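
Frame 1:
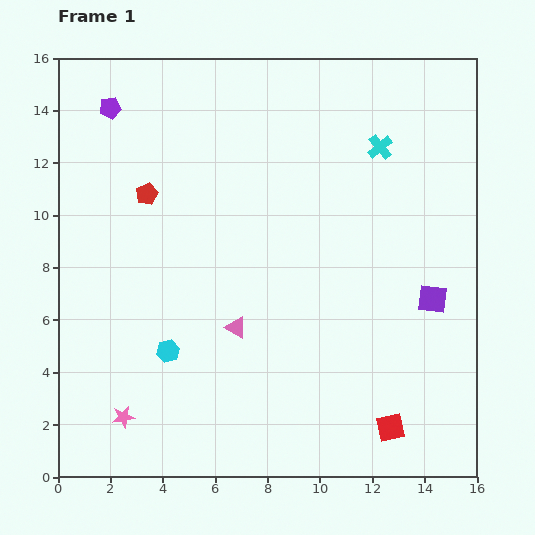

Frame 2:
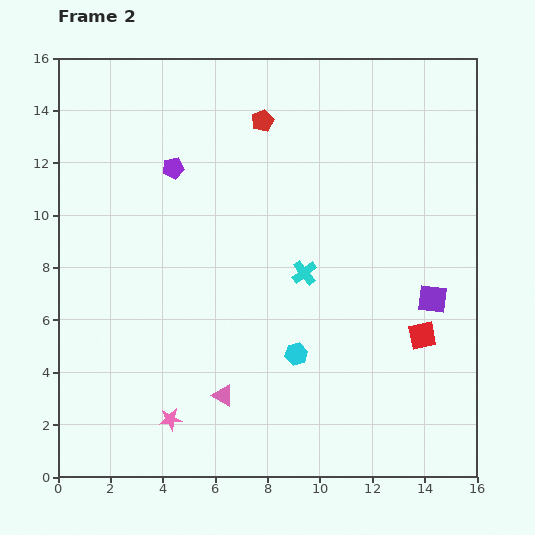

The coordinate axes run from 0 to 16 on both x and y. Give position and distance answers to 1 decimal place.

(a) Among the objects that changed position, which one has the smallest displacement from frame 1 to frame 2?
the pink star

(moved 1.8)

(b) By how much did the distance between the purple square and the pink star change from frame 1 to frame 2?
-1.6

Distance in frame 1: 12.6. Distance in frame 2: 11.0.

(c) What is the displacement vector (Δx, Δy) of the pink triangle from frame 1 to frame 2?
(-0.5, -2.6)

The pink triangle was at (6.8, 5.7) in frame 1 and (6.3, 3.1) in frame 2.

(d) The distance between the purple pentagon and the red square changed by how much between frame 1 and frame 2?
-4.7

Distance in frame 1: 16.2. Distance in frame 2: 11.5.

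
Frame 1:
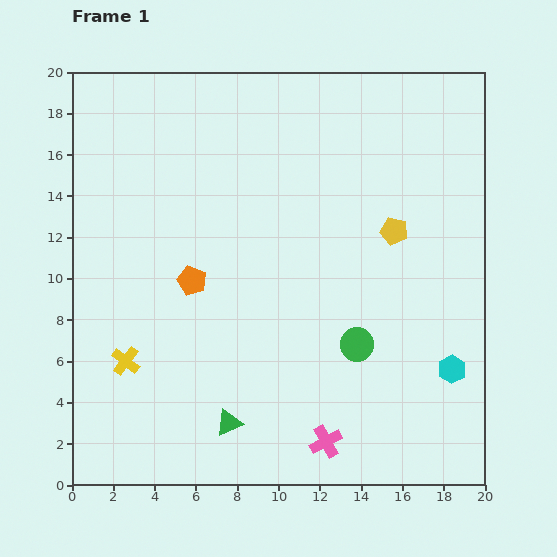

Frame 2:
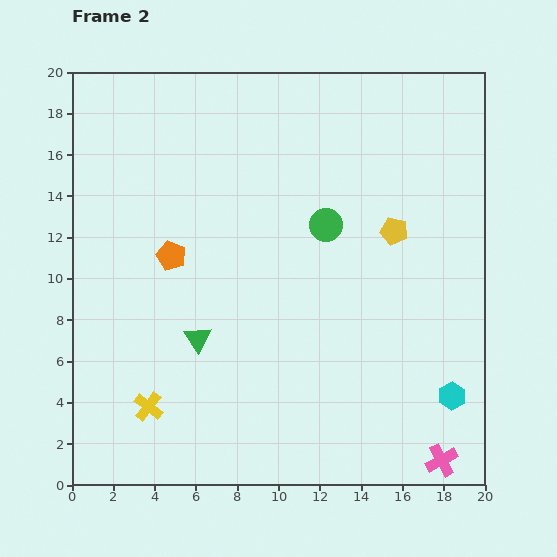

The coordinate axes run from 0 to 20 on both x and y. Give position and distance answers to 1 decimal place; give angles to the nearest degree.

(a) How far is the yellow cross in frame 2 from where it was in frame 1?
2.5

The yellow cross moved from (2.6, 6.0) to (3.7, 3.8), a distance of √(1.1² + 2.2²) ≈ 2.5.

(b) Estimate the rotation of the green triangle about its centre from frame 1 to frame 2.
39° counter-clockwise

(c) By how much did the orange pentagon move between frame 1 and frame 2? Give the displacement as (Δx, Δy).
(-1.0, 1.2)

The orange pentagon was at (5.8, 9.9) in frame 1 and (4.8, 11.1) in frame 2.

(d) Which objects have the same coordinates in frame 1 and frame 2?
the yellow pentagon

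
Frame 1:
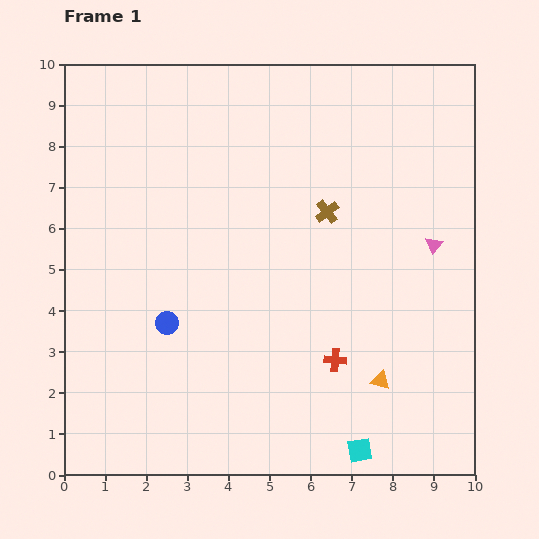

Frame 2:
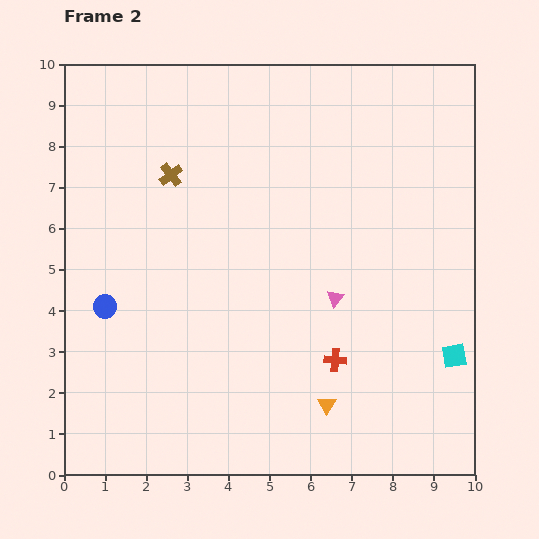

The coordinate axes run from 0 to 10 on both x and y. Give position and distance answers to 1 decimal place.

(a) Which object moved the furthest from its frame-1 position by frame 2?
the brown cross

(moved 3.9; next 3.3)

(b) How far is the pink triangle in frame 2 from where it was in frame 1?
2.7

The pink triangle moved from (9.0, 5.6) to (6.6, 4.3), a distance of √(2.4² + 1.3²) ≈ 2.7.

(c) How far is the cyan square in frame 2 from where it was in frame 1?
3.3

The cyan square moved from (7.2, 0.6) to (9.5, 2.9), a distance of √(2.3² + 2.3²) ≈ 3.3.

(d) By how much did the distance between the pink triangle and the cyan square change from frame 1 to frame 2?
-2.1

Distance in frame 1: 5.3. Distance in frame 2: 3.2.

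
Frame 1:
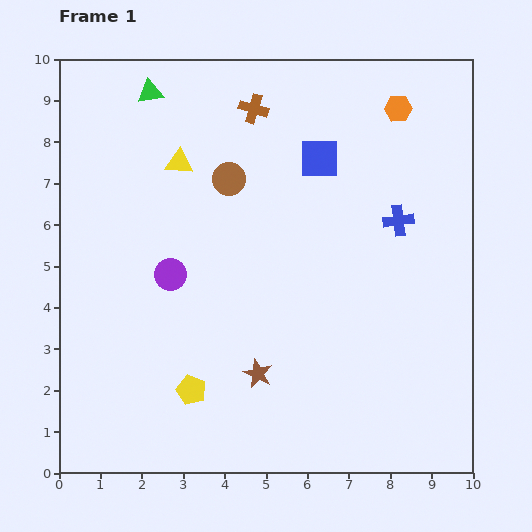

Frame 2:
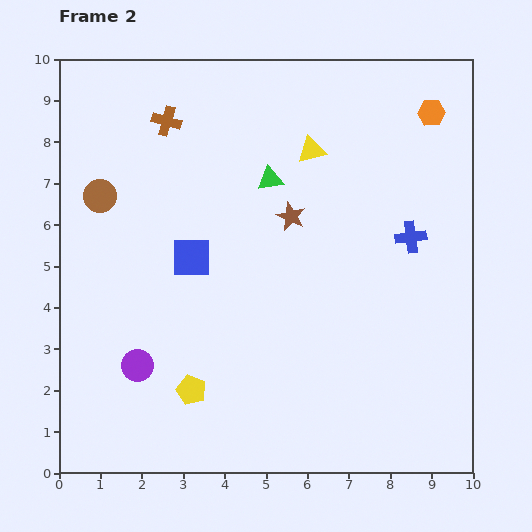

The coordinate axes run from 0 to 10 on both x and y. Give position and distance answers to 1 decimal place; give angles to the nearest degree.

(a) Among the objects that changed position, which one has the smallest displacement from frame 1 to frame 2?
the blue cross

(moved 0.5)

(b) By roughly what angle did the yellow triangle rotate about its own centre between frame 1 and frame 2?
17° counter-clockwise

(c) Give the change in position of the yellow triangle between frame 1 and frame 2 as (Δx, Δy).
(3.2, 0.3)

The yellow triangle was at (2.9, 7.5) in frame 1 and (6.1, 7.8) in frame 2.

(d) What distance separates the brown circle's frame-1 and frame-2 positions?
3.1

The brown circle moved from (4.1, 7.1) to (1.0, 6.7), a distance of √(3.1² + 0.4²) ≈ 3.1.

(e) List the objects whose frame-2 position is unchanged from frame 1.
the yellow pentagon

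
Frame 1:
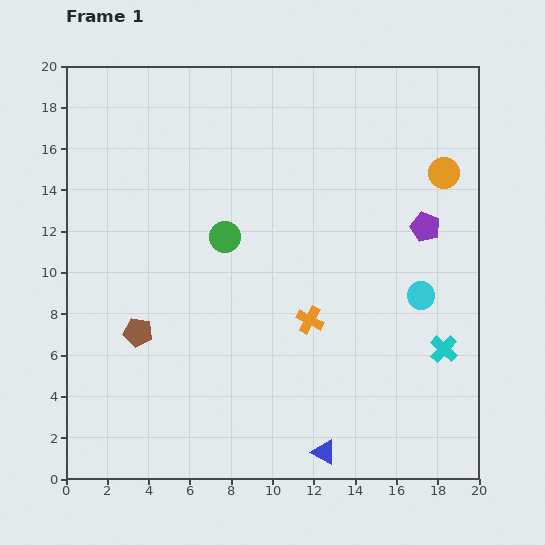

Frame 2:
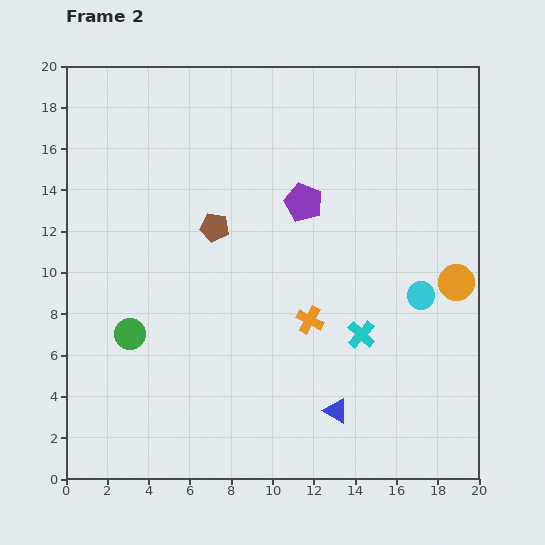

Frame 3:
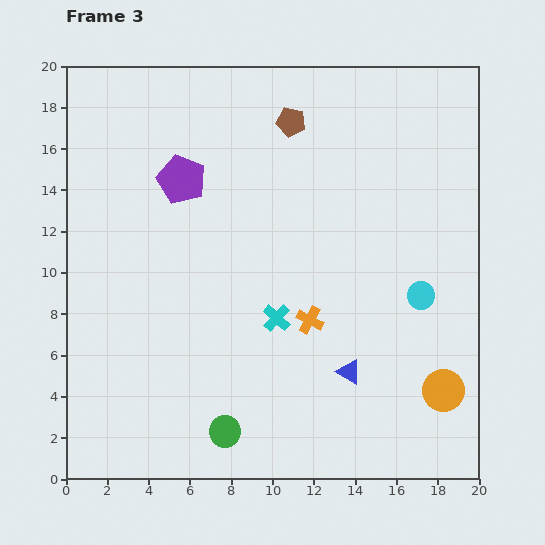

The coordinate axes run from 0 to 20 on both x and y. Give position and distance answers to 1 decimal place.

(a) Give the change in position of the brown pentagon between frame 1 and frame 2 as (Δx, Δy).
(3.7, 5.1)

The brown pentagon was at (3.5, 7.1) in frame 1 and (7.2, 12.2) in frame 2.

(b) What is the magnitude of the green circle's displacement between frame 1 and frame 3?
9.4

The green circle moved from (7.7, 11.7) to (7.7, 2.3), a distance of √(0.0² + 9.4²) ≈ 9.4.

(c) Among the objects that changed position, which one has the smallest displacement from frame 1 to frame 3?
the blue triangle

(moved 4.1)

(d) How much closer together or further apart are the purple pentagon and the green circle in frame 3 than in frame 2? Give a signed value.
+1.8

Distance in frame 2: 10.6. Distance in frame 3: 12.4.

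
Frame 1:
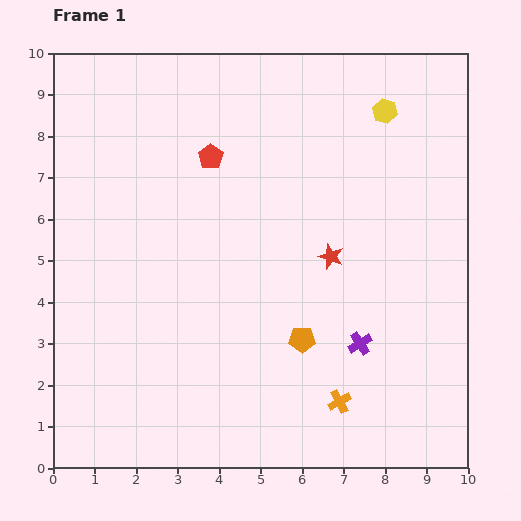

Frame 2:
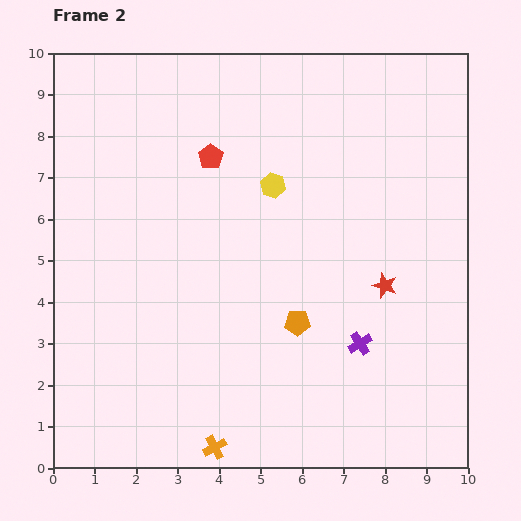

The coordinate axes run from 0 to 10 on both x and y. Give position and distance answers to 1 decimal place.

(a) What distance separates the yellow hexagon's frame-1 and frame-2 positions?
3.2

The yellow hexagon moved from (8.0, 8.6) to (5.3, 6.8), a distance of √(2.7² + 1.8²) ≈ 3.2.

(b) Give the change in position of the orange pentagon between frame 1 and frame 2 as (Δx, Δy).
(-0.1, 0.4)

The orange pentagon was at (6.0, 3.1) in frame 1 and (5.9, 3.5) in frame 2.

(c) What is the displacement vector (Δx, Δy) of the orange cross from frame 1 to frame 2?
(-3.0, -1.1)

The orange cross was at (6.9, 1.6) in frame 1 and (3.9, 0.5) in frame 2.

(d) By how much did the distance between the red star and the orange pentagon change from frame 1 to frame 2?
+0.2

Distance in frame 1: 2.1. Distance in frame 2: 2.3.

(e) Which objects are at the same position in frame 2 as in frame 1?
the red pentagon, the purple cross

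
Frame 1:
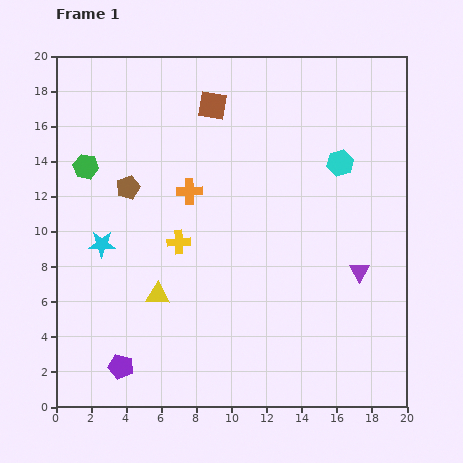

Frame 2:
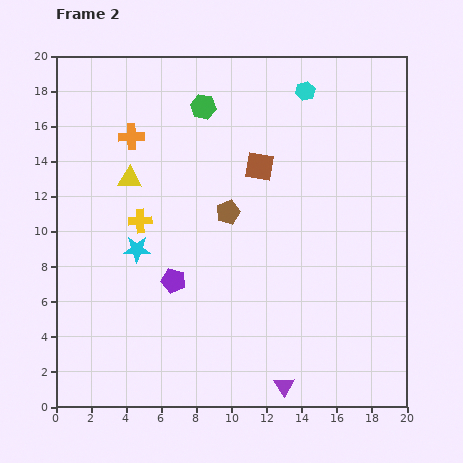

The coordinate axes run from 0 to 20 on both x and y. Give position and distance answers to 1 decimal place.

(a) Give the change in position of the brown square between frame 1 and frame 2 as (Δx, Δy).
(2.7, -3.5)

The brown square was at (8.9, 17.2) in frame 1 and (11.6, 13.7) in frame 2.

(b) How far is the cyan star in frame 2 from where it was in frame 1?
2.0

The cyan star moved from (2.6, 9.3) to (4.6, 9.0), a distance of √(2.0² + 0.3²) ≈ 2.0.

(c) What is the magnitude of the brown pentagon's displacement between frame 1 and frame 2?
5.9

The brown pentagon moved from (4.1, 12.5) to (9.8, 11.1), a distance of √(5.7² + 1.4²) ≈ 5.9.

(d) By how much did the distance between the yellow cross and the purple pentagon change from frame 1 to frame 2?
-3.9

Distance in frame 1: 7.8. Distance in frame 2: 3.9.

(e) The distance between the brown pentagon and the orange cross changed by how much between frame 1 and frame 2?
+3.5

Distance in frame 1: 3.5. Distance in frame 2: 7.0.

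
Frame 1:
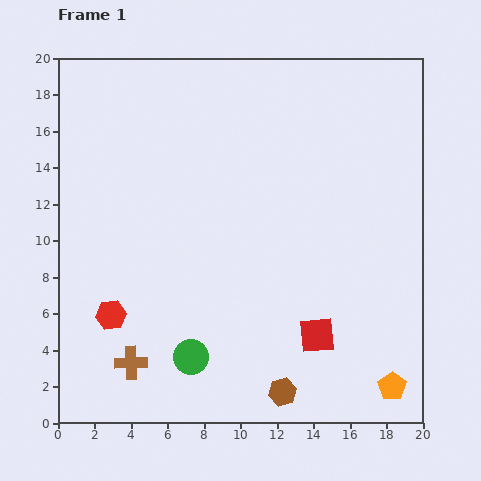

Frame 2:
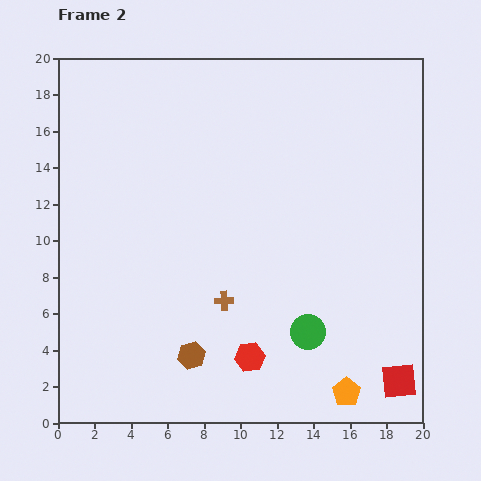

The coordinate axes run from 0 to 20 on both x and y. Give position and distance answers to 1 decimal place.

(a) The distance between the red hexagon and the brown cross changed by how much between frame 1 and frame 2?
+0.6

Distance in frame 1: 2.8. Distance in frame 2: 3.4.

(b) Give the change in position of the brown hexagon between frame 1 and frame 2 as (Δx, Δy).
(-5.0, 2.0)

The brown hexagon was at (12.3, 1.7) in frame 1 and (7.3, 3.7) in frame 2.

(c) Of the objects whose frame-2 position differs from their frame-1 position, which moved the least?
the orange pentagon

(moved 2.5)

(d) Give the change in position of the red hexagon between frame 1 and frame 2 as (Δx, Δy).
(7.6, -2.3)

The red hexagon was at (2.9, 5.9) in frame 1 and (10.5, 3.6) in frame 2.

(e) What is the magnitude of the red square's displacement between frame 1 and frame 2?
5.1

The red square moved from (14.2, 4.8) to (18.7, 2.3), a distance of √(4.5² + 2.5²) ≈ 5.1.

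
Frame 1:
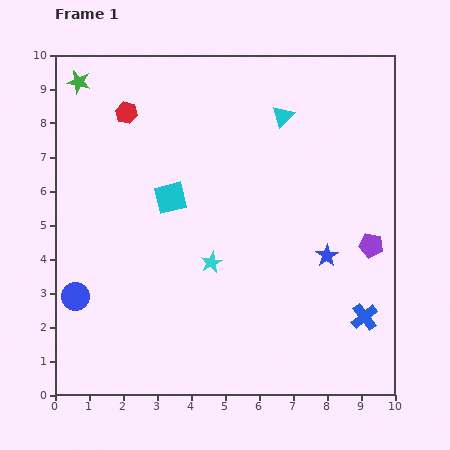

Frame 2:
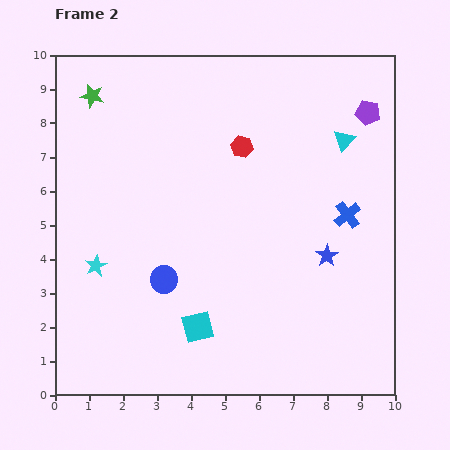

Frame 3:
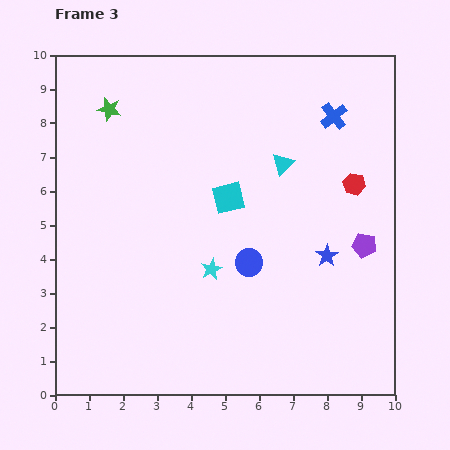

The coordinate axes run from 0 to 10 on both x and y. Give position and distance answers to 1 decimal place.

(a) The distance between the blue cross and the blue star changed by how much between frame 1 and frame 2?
-0.8

Distance in frame 1: 2.1. Distance in frame 2: 1.3.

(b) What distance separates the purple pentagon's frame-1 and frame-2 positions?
3.9

The purple pentagon moved from (9.3, 4.4) to (9.2, 8.3), a distance of √(0.1² + 3.9²) ≈ 3.9.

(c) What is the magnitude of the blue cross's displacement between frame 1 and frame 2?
3.0

The blue cross moved from (9.1, 2.3) to (8.6, 5.3), a distance of √(0.5² + 3.0²) ≈ 3.0.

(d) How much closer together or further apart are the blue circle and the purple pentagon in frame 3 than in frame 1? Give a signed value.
-5.4

Distance in frame 1: 8.8. Distance in frame 3: 3.4.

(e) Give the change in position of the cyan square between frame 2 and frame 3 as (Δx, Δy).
(0.9, 3.8)

The cyan square was at (4.2, 2.0) in frame 2 and (5.1, 5.8) in frame 3.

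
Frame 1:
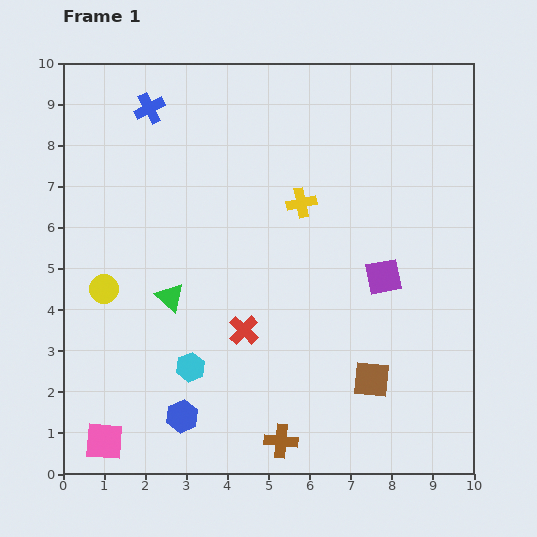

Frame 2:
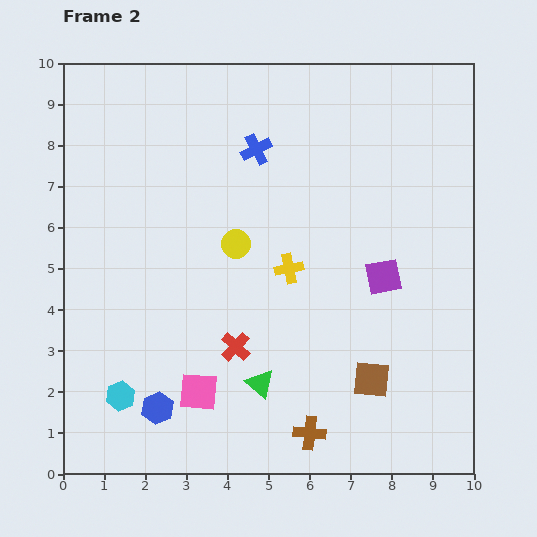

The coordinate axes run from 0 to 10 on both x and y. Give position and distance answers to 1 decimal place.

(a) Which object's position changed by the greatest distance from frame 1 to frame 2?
the yellow circle

(moved 3.4; next 3.0)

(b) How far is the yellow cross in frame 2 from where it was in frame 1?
1.6

The yellow cross moved from (5.8, 6.6) to (5.5, 5.0), a distance of √(0.3² + 1.6²) ≈ 1.6.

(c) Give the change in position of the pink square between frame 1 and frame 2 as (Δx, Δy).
(2.3, 1.2)

The pink square was at (1.0, 0.8) in frame 1 and (3.3, 2.0) in frame 2.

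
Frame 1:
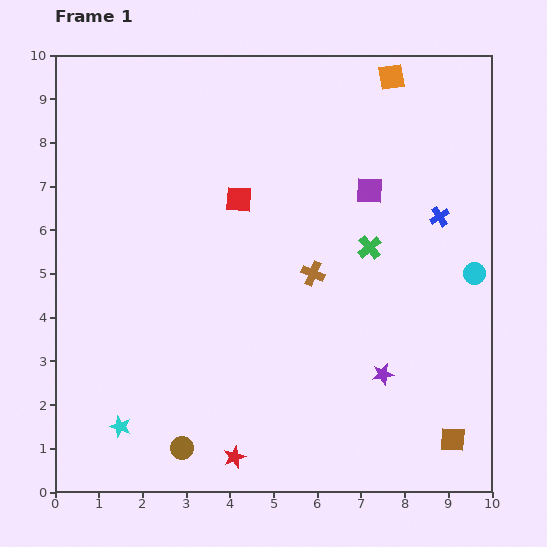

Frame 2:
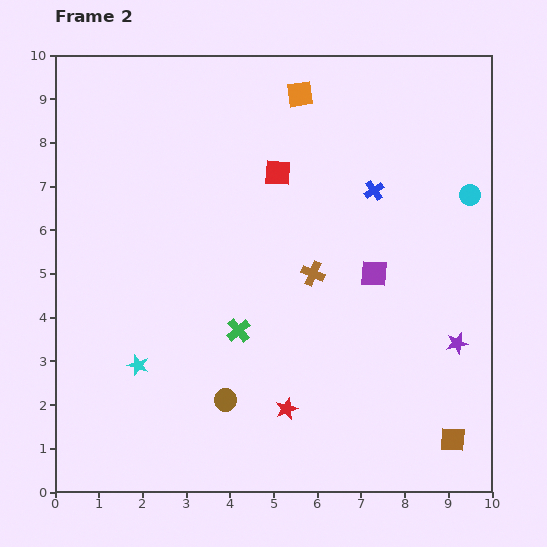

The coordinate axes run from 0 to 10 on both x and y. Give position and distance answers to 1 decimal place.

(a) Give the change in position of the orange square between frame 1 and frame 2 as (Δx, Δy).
(-2.1, -0.4)

The orange square was at (7.7, 9.5) in frame 1 and (5.6, 9.1) in frame 2.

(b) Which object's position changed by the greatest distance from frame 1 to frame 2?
the green cross

(moved 3.6; next 2.1)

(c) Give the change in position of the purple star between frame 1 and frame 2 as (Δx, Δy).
(1.7, 0.7)

The purple star was at (7.5, 2.7) in frame 1 and (9.2, 3.4) in frame 2.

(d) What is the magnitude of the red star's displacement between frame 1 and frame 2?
1.6

The red star moved from (4.1, 0.8) to (5.3, 1.9), a distance of √(1.2² + 1.1²) ≈ 1.6.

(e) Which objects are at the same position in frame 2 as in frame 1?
the brown cross, the brown square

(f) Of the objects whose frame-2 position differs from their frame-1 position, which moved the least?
the red square

(moved 1.1)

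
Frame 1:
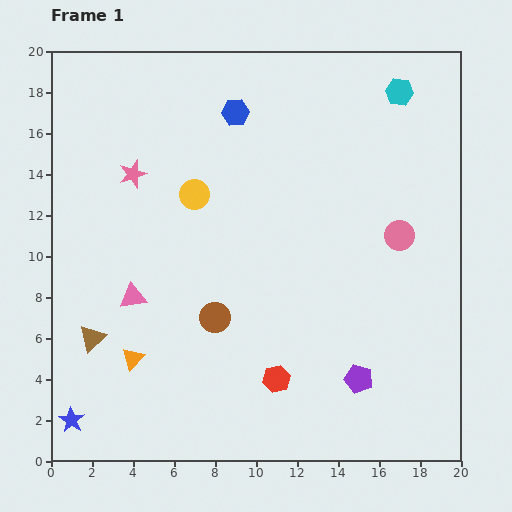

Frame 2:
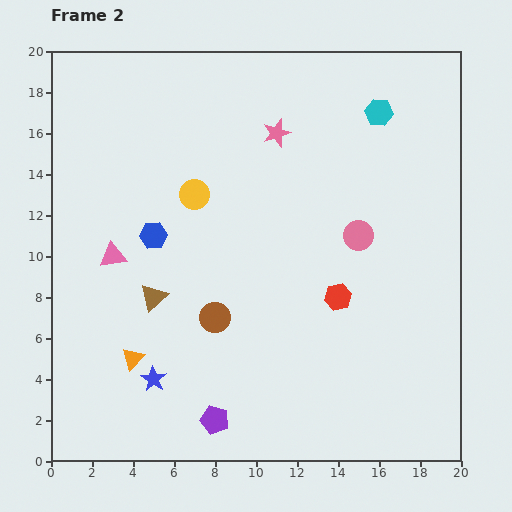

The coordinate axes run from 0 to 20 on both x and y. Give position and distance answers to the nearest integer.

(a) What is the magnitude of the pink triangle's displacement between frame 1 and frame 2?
2

The pink triangle moved from (4, 8) to (3, 10), a distance of √(1² + 2²) ≈ 2.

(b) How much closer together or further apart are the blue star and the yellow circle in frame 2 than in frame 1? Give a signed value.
-4

Distance in frame 1: 13. Distance in frame 2: 9.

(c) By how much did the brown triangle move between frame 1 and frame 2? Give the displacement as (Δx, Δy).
(3, 2)

The brown triangle was at (2, 6) in frame 1 and (5, 8) in frame 2.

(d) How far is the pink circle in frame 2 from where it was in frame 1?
2

The pink circle moved from (17, 11) to (15, 11), a distance of √(2² + 0²) ≈ 2.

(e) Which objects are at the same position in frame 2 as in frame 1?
the orange triangle, the brown circle, the yellow circle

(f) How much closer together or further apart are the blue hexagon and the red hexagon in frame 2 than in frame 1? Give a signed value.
-4

Distance in frame 1: 13. Distance in frame 2: 9.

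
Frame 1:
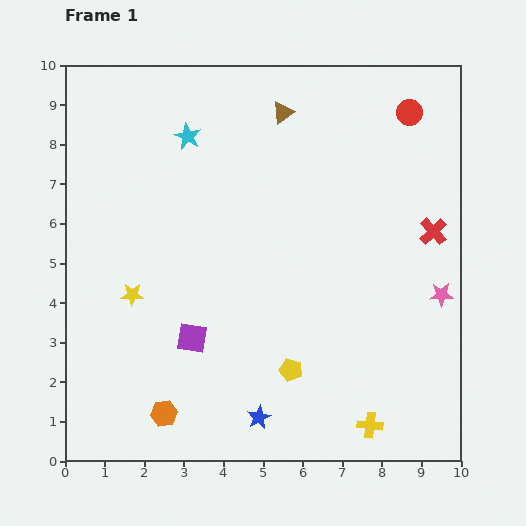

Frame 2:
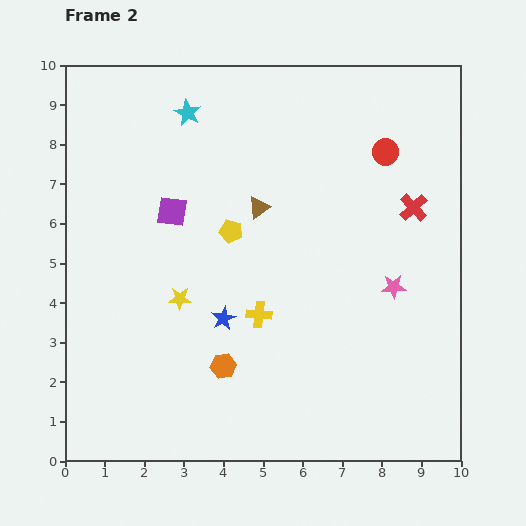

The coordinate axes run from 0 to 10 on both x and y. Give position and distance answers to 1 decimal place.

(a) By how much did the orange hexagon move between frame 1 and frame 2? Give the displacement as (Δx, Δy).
(1.5, 1.2)

The orange hexagon was at (2.5, 1.2) in frame 1 and (4.0, 2.4) in frame 2.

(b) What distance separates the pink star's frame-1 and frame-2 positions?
1.2

The pink star moved from (9.5, 4.2) to (8.3, 4.4), a distance of √(1.2² + 0.2²) ≈ 1.2.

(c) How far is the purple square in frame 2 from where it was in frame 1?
3.2

The purple square moved from (3.2, 3.1) to (2.7, 6.3), a distance of √(0.5² + 3.2²) ≈ 3.2.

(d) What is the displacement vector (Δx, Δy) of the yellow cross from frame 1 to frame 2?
(-2.8, 2.8)

The yellow cross was at (7.7, 0.9) in frame 1 and (4.9, 3.7) in frame 2.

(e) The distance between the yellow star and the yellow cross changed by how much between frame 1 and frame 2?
-4.8

Distance in frame 1: 6.8. Distance in frame 2: 2.0.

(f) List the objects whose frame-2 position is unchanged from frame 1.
none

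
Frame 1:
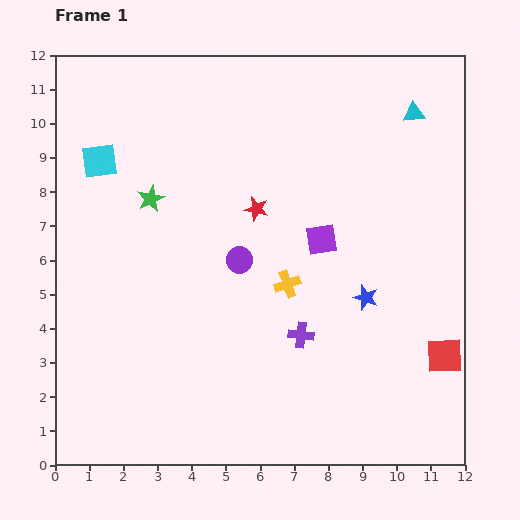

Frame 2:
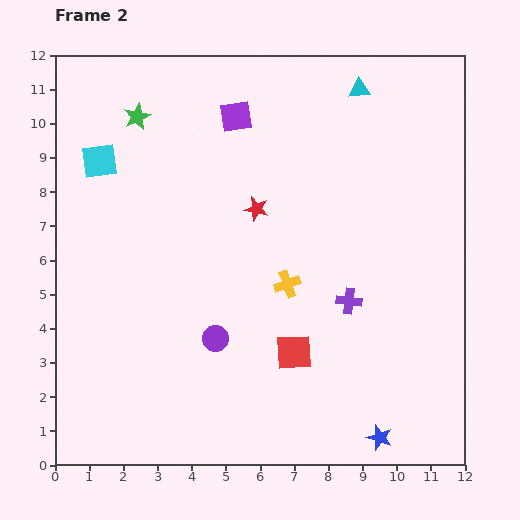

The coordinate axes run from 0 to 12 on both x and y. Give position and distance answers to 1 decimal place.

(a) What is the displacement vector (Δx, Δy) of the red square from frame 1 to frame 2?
(-4.4, 0.1)

The red square was at (11.4, 3.2) in frame 1 and (7.0, 3.3) in frame 2.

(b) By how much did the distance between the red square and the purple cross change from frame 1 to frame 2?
-2.0

Distance in frame 1: 4.2. Distance in frame 2: 2.2.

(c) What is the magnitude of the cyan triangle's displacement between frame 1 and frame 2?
1.7

The cyan triangle moved from (10.5, 10.3) to (8.9, 11.0), a distance of √(1.6² + 0.7²) ≈ 1.7.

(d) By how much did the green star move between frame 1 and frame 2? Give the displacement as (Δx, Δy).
(-0.4, 2.4)

The green star was at (2.8, 7.8) in frame 1 and (2.4, 10.2) in frame 2.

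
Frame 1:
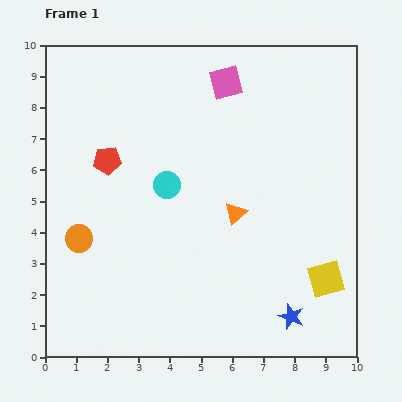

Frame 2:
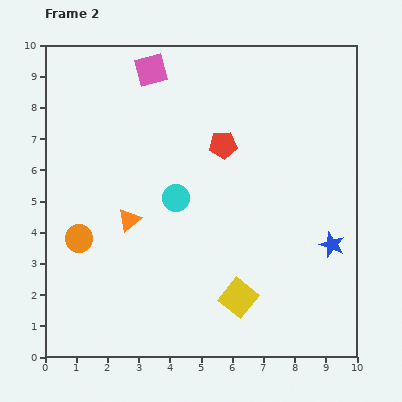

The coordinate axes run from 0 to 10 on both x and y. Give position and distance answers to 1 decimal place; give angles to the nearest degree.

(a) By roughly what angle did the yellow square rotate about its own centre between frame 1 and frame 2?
36° counter-clockwise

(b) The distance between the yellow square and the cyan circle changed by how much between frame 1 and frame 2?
-2.1

Distance in frame 1: 5.9. Distance in frame 2: 3.8.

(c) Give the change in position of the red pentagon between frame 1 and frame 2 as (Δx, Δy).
(3.7, 0.5)

The red pentagon was at (2.0, 6.3) in frame 1 and (5.7, 6.8) in frame 2.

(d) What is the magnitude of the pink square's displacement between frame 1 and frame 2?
2.4

The pink square moved from (5.8, 8.8) to (3.4, 9.2), a distance of √(2.4² + 0.4²) ≈ 2.4.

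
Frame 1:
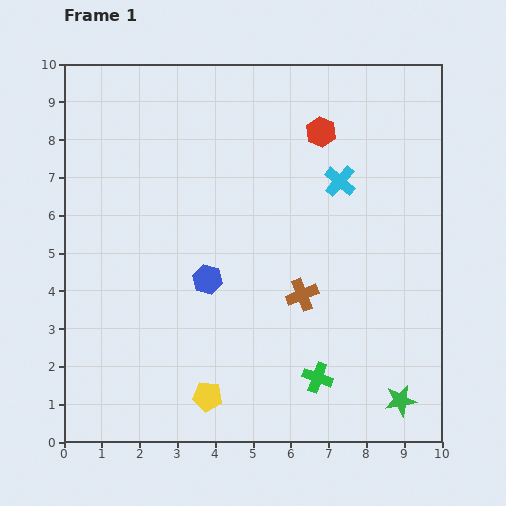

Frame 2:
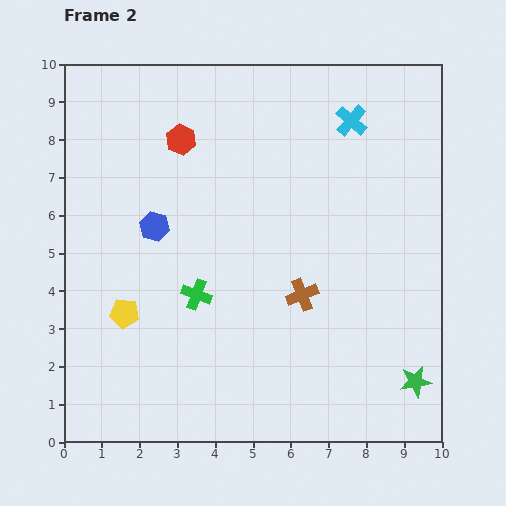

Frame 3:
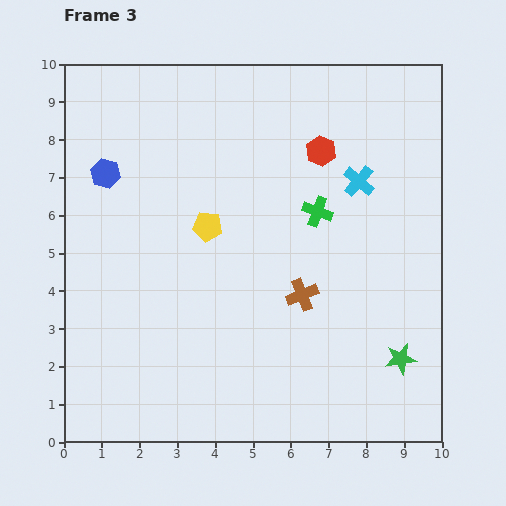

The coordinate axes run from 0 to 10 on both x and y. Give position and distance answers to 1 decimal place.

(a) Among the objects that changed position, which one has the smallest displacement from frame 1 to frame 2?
the green star

(moved 0.6)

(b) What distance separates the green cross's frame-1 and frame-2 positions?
3.9

The green cross moved from (6.7, 1.7) to (3.5, 3.9), a distance of √(3.2² + 2.2²) ≈ 3.9.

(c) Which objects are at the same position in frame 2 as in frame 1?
the brown cross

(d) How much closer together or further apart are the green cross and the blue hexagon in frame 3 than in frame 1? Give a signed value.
+1.8

Distance in frame 1: 3.9. Distance in frame 3: 5.7.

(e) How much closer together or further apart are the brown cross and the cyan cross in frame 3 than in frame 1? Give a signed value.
+0.2

Distance in frame 1: 3.2. Distance in frame 3: 3.4.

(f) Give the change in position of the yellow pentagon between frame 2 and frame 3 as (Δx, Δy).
(2.2, 2.3)

The yellow pentagon was at (1.6, 3.4) in frame 2 and (3.8, 5.7) in frame 3.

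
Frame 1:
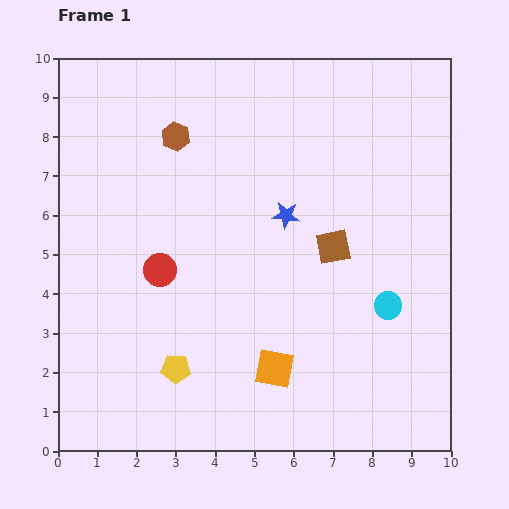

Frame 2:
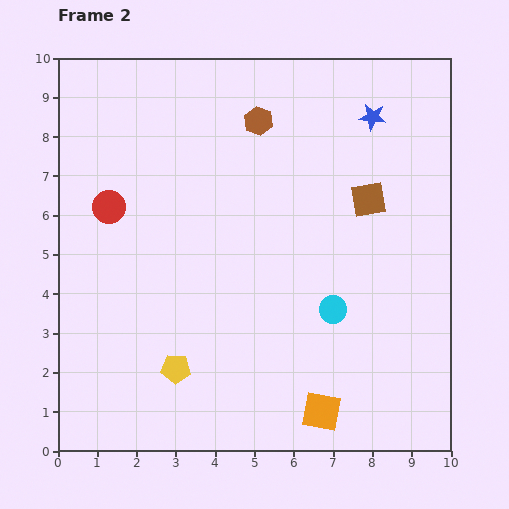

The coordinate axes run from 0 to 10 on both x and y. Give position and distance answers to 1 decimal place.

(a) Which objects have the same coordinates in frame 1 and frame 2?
the yellow pentagon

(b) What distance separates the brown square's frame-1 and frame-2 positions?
1.5

The brown square moved from (7.0, 5.2) to (7.9, 6.4), a distance of √(0.9² + 1.2²) ≈ 1.5.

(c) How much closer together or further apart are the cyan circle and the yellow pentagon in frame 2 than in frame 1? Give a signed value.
-1.3

Distance in frame 1: 5.6. Distance in frame 2: 4.3.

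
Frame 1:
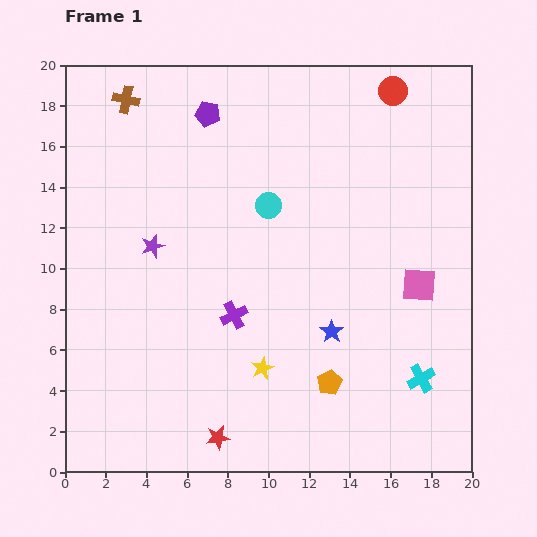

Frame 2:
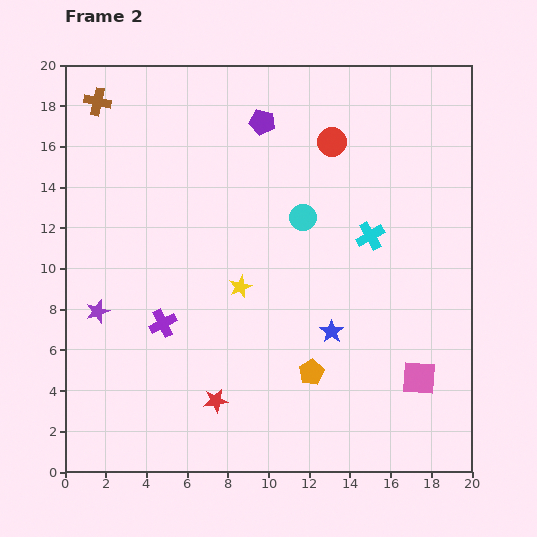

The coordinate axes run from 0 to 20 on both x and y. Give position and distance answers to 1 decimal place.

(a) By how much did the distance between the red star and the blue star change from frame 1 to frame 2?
-1.0

Distance in frame 1: 7.6. Distance in frame 2: 6.6.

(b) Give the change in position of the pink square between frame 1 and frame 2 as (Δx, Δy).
(0.0, -4.6)

The pink square was at (17.4, 9.2) in frame 1 and (17.4, 4.6) in frame 2.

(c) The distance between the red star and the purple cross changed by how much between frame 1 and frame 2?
-1.5

Distance in frame 1: 6.1. Distance in frame 2: 4.6.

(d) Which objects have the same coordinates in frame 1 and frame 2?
the blue star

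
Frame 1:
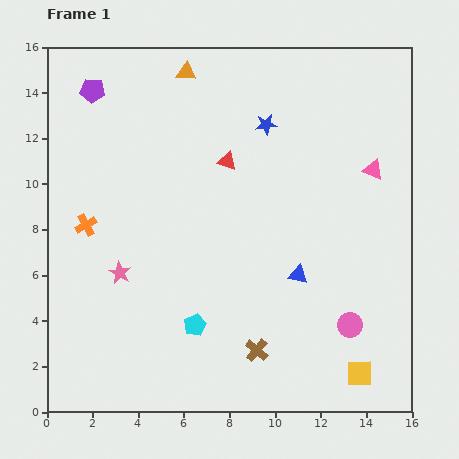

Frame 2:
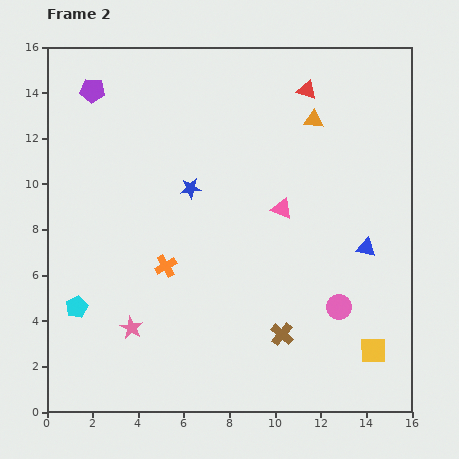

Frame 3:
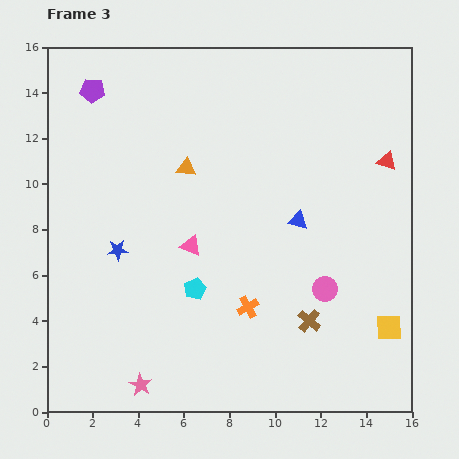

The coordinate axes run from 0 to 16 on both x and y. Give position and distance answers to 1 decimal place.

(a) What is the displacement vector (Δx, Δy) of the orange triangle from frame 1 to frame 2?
(5.6, -2.1)

The orange triangle was at (6.1, 14.9) in frame 1 and (11.7, 12.8) in frame 2.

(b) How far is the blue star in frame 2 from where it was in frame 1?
4.3

The blue star moved from (9.6, 12.6) to (6.3, 9.8), a distance of √(3.3² + 2.8²) ≈ 4.3.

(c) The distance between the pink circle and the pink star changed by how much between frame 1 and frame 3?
-1.3

Distance in frame 1: 10.4. Distance in frame 3: 9.1.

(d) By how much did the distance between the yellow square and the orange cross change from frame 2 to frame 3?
-3.5

Distance in frame 2: 9.8. Distance in frame 3: 6.3.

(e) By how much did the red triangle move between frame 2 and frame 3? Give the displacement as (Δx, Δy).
(3.5, -3.1)

The red triangle was at (11.4, 14.1) in frame 2 and (14.9, 11.0) in frame 3.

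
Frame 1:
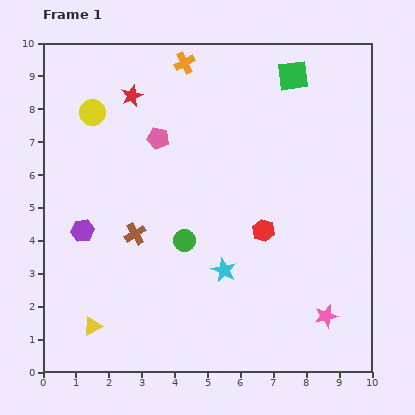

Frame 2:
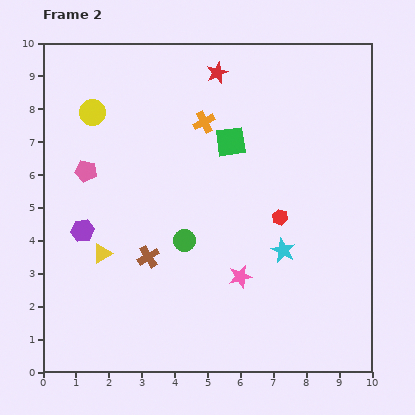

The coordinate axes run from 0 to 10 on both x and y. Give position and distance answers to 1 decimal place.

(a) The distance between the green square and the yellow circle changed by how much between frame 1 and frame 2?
-1.9

Distance in frame 1: 6.2. Distance in frame 2: 4.3.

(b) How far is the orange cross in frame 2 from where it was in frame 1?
1.9

The orange cross moved from (4.3, 9.4) to (4.9, 7.6), a distance of √(0.6² + 1.8²) ≈ 1.9.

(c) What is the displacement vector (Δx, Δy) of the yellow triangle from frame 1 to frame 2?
(0.3, 2.2)

The yellow triangle was at (1.5, 1.4) in frame 1 and (1.8, 3.6) in frame 2.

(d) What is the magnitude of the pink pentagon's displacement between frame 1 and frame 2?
2.4

The pink pentagon moved from (3.5, 7.1) to (1.3, 6.1), a distance of √(2.2² + 1.0²) ≈ 2.4.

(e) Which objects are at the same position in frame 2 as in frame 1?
the yellow circle, the purple hexagon, the green circle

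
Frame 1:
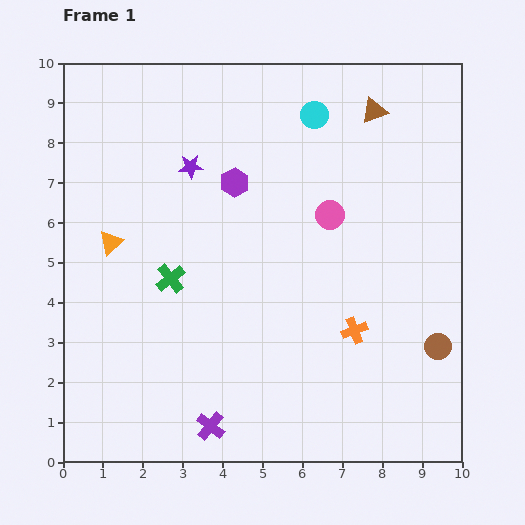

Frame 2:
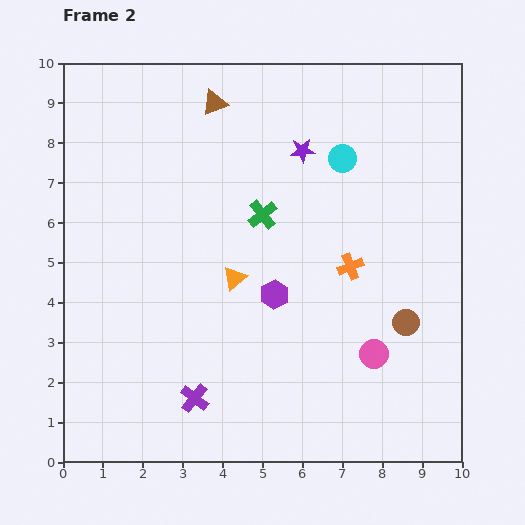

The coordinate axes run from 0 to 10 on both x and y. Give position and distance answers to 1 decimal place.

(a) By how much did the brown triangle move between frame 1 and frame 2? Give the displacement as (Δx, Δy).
(-4.0, 0.2)

The brown triangle was at (7.8, 8.8) in frame 1 and (3.8, 9.0) in frame 2.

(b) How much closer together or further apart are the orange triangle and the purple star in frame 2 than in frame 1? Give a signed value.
+0.8

Distance in frame 1: 2.8. Distance in frame 2: 3.6.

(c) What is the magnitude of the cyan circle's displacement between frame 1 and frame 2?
1.3

The cyan circle moved from (6.3, 8.7) to (7.0, 7.6), a distance of √(0.7² + 1.1²) ≈ 1.3.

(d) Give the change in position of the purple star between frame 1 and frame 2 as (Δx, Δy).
(2.8, 0.4)

The purple star was at (3.2, 7.4) in frame 1 and (6.0, 7.8) in frame 2.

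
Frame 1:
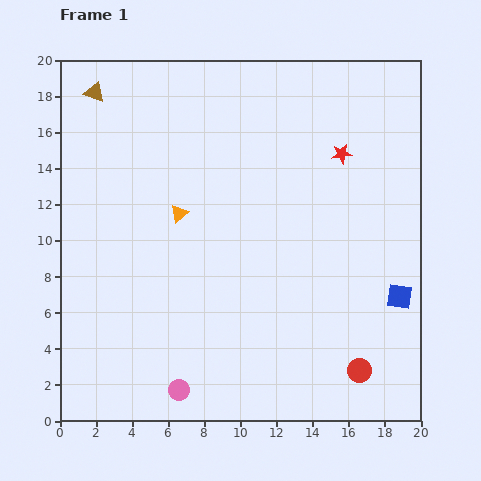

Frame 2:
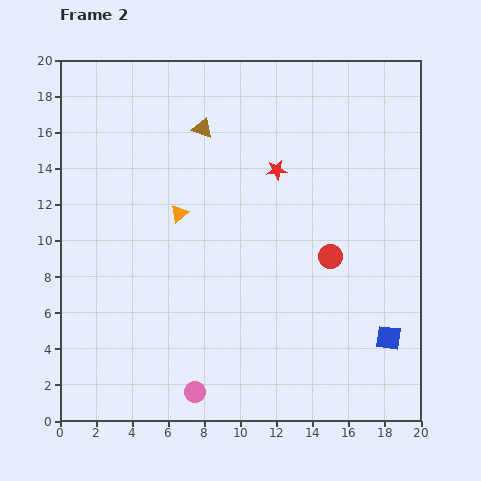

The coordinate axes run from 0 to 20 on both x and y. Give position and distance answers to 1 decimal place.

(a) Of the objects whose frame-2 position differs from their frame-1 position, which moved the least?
the pink circle

(moved 0.9)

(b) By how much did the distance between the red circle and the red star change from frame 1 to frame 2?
-6.3

Distance in frame 1: 12.0. Distance in frame 2: 5.7.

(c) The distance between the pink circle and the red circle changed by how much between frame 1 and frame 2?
+0.5

Distance in frame 1: 10.1. Distance in frame 2: 10.6.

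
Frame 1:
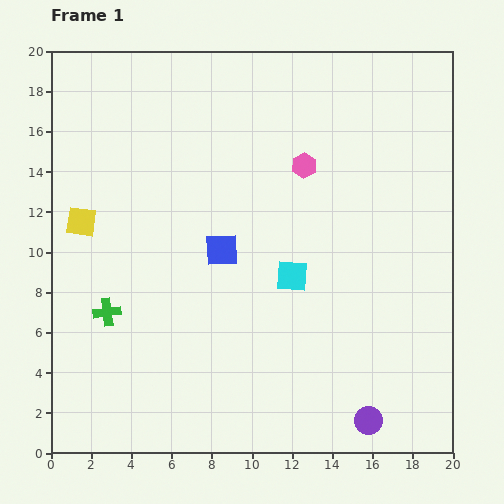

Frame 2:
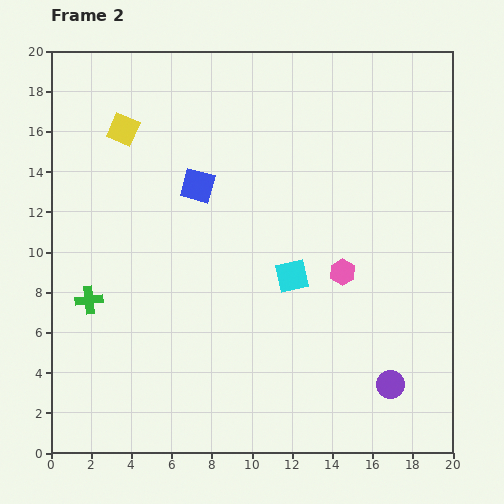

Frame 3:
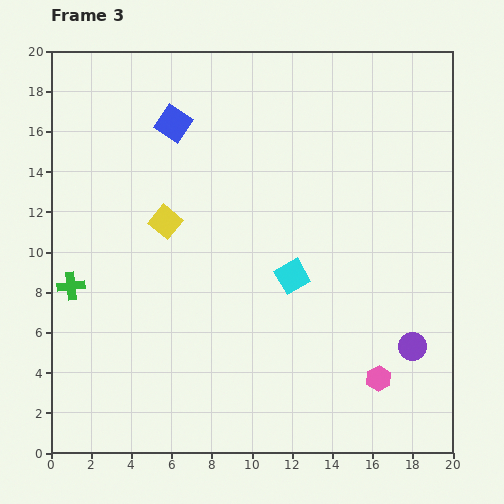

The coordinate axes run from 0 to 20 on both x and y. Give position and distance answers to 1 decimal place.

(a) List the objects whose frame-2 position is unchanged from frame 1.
the cyan square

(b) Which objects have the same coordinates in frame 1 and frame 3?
the cyan square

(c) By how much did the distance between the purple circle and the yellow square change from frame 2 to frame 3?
-4.6

Distance in frame 2: 18.4. Distance in frame 3: 13.8.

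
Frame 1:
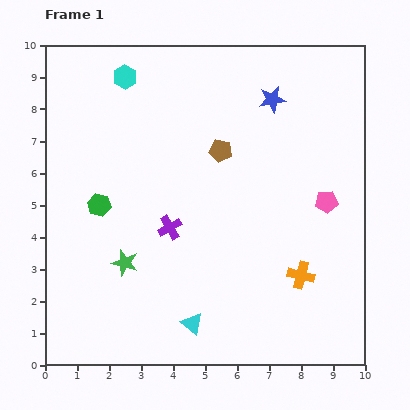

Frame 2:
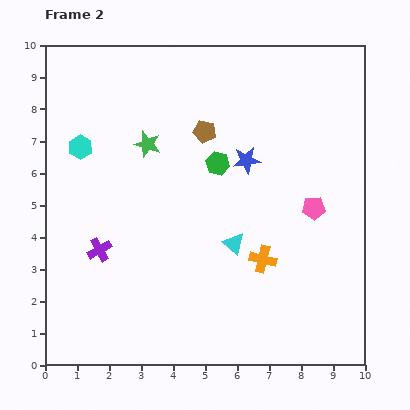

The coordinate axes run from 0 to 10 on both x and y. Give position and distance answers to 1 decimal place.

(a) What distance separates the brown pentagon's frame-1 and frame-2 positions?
0.8

The brown pentagon moved from (5.5, 6.7) to (5.0, 7.3), a distance of √(0.5² + 0.6²) ≈ 0.8.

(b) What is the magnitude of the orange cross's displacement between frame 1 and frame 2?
1.3

The orange cross moved from (8.0, 2.8) to (6.8, 3.3), a distance of √(1.2² + 0.5²) ≈ 1.3.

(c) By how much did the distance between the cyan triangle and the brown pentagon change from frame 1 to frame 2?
-1.9

Distance in frame 1: 5.5. Distance in frame 2: 3.6.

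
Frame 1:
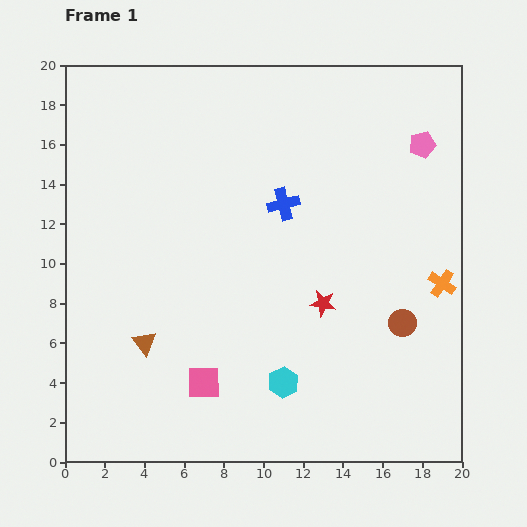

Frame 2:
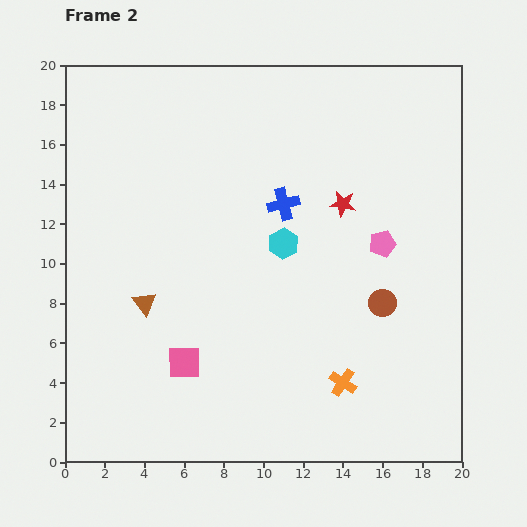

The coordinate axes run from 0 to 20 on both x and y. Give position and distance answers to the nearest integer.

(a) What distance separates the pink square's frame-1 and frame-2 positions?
1

The pink square moved from (7, 4) to (6, 5), a distance of √(1² + 1²) ≈ 1.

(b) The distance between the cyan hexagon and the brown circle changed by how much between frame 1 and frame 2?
-1

Distance in frame 1: 7. Distance in frame 2: 6.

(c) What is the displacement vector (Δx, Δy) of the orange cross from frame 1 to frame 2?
(-5, -5)

The orange cross was at (19, 9) in frame 1 and (14, 4) in frame 2.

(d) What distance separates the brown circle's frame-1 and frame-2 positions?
1

The brown circle moved from (17, 7) to (16, 8), a distance of √(1² + 1²) ≈ 1.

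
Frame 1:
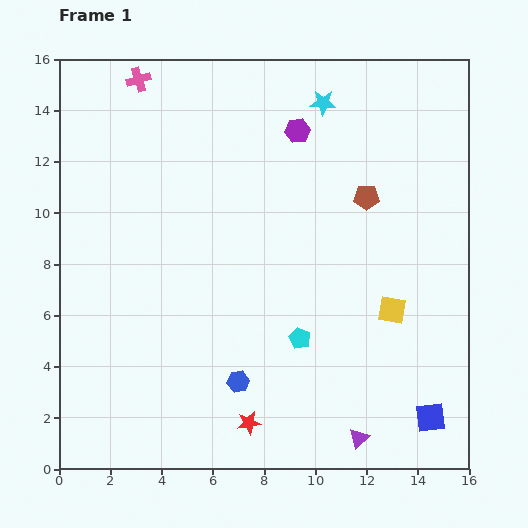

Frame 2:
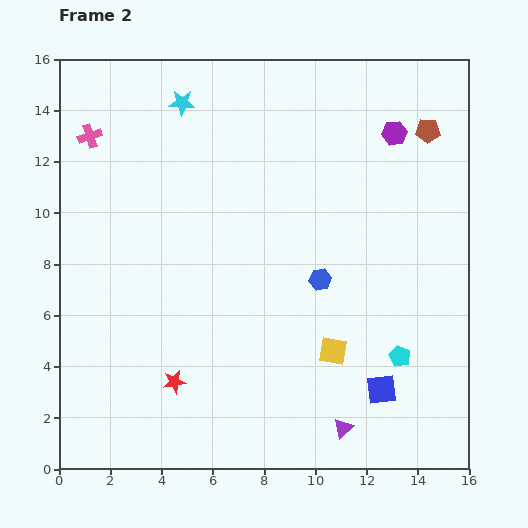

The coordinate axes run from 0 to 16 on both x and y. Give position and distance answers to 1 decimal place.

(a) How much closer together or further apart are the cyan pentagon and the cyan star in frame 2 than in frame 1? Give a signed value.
+3.8

Distance in frame 1: 9.2. Distance in frame 2: 13.0.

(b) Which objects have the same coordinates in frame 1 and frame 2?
none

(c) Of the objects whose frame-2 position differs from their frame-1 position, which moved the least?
the purple triangle

(moved 0.7)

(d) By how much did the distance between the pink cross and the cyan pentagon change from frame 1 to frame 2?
+2.9

Distance in frame 1: 11.9. Distance in frame 2: 14.8.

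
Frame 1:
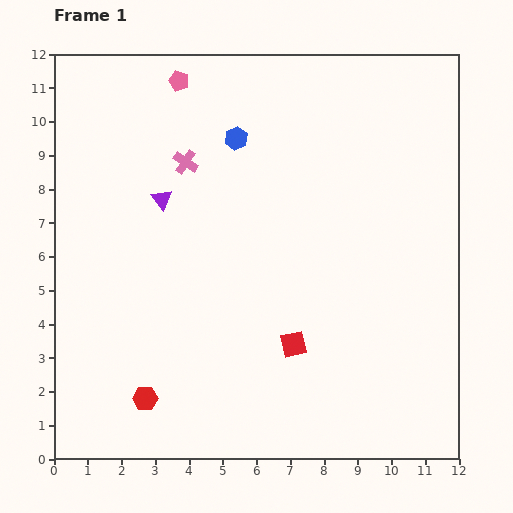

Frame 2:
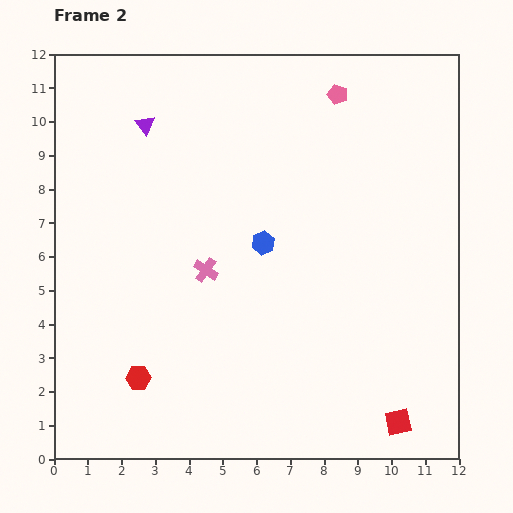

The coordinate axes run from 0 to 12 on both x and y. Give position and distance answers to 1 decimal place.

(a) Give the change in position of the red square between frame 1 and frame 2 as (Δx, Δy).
(3.1, -2.3)

The red square was at (7.1, 3.4) in frame 1 and (10.2, 1.1) in frame 2.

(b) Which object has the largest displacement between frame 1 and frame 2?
the pink pentagon

(moved 4.7; next 3.9)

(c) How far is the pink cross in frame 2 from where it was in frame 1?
3.3

The pink cross moved from (3.9, 8.8) to (4.5, 5.6), a distance of √(0.6² + 3.2²) ≈ 3.3.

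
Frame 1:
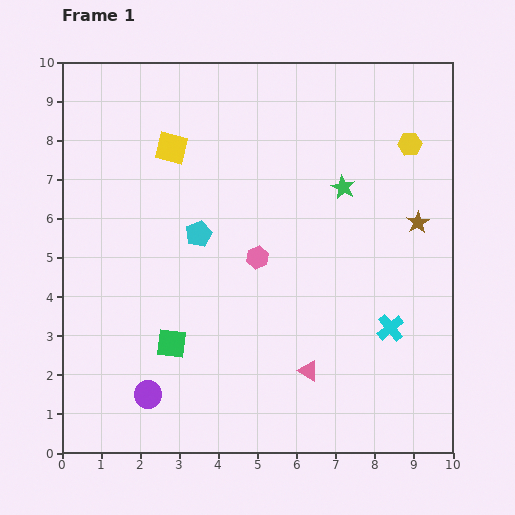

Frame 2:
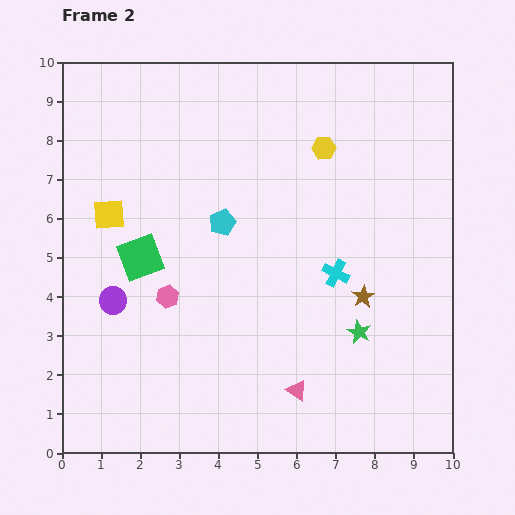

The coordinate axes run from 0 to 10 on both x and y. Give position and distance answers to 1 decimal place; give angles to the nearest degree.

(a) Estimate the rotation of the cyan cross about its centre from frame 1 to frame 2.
24° counter-clockwise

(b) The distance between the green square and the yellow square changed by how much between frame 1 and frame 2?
-3.6

Distance in frame 1: 5.0. Distance in frame 2: 1.4.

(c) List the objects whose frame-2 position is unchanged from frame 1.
none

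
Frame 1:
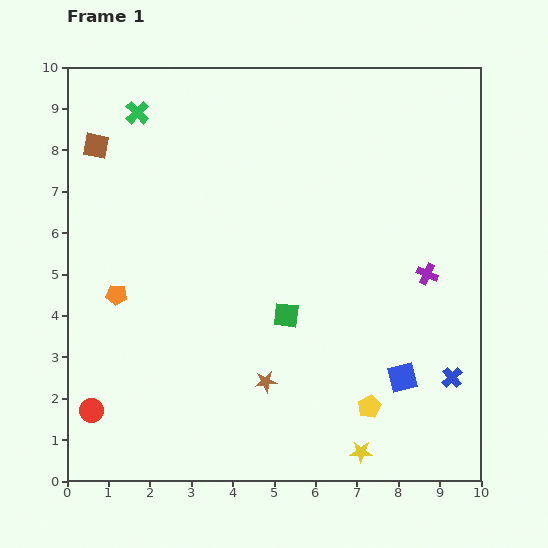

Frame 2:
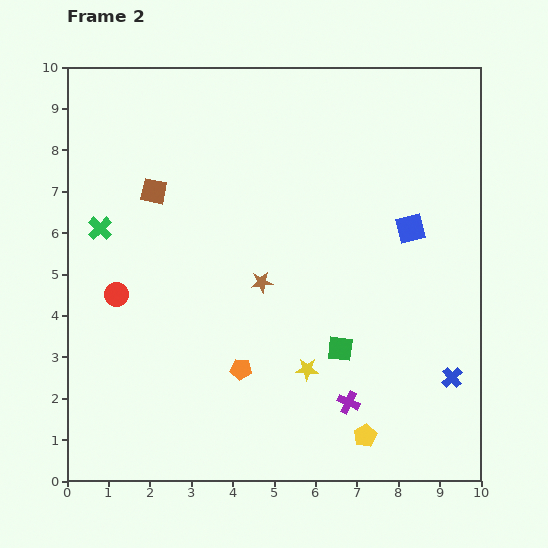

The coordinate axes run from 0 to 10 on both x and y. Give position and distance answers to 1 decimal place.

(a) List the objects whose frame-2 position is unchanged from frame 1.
the blue cross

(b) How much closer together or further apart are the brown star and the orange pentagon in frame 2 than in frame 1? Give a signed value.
-2.0

Distance in frame 1: 4.2. Distance in frame 2: 2.2.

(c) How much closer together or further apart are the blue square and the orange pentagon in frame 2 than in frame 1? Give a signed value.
-1.9

Distance in frame 1: 7.2. Distance in frame 2: 5.3.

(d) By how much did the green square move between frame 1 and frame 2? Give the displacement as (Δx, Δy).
(1.3, -0.8)

The green square was at (5.3, 4.0) in frame 1 and (6.6, 3.2) in frame 2.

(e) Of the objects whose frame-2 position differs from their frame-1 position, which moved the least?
the yellow pentagon

(moved 0.7)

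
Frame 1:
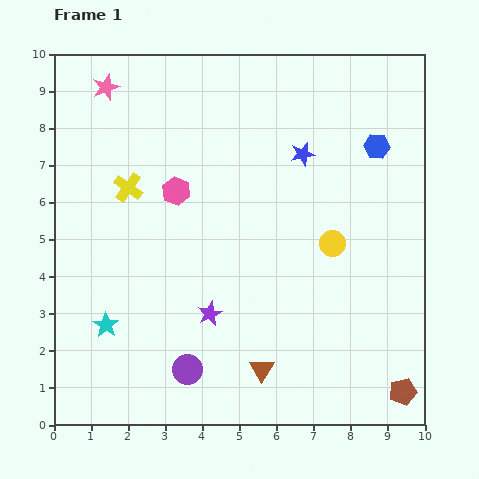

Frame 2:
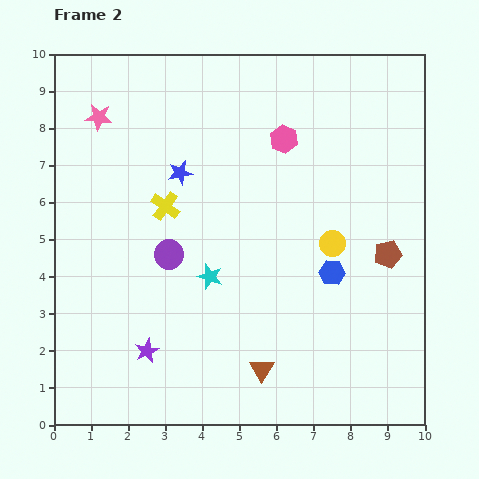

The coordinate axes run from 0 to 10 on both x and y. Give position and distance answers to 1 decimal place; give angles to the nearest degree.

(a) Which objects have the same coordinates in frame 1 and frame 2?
the brown triangle, the yellow circle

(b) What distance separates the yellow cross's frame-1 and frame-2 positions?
1.1

The yellow cross moved from (2.0, 6.4) to (3.0, 5.9), a distance of √(1.0² + 0.5²) ≈ 1.1.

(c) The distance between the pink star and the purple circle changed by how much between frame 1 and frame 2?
-3.7

Distance in frame 1: 7.9. Distance in frame 2: 4.2.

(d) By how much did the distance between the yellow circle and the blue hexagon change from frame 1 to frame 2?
-2.1

Distance in frame 1: 2.9. Distance in frame 2: 0.8.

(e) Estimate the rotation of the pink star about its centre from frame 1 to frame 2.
26° clockwise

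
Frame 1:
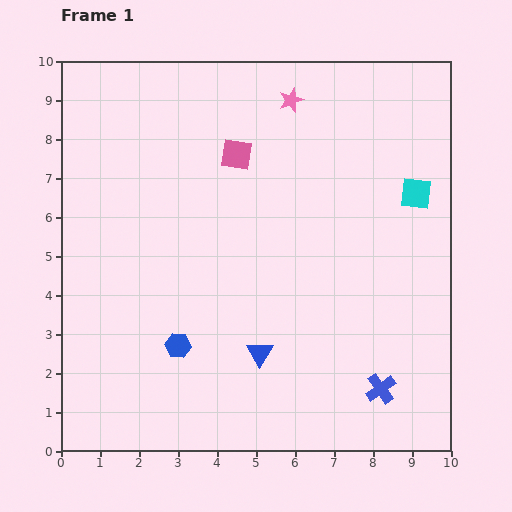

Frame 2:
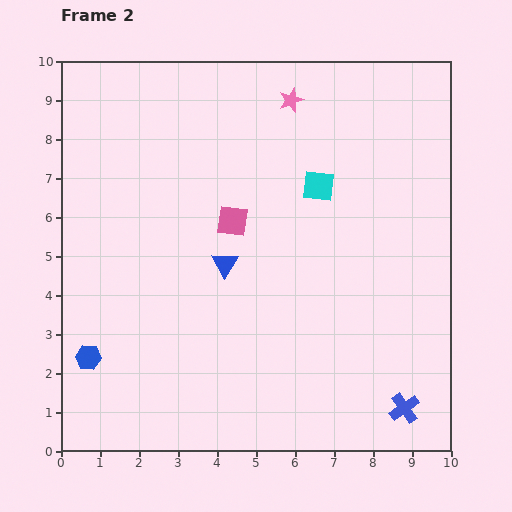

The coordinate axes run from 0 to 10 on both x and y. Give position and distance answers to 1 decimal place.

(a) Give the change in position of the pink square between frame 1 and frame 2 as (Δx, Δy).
(-0.1, -1.7)

The pink square was at (4.5, 7.6) in frame 1 and (4.4, 5.9) in frame 2.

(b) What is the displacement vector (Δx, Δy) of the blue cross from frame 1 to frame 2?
(0.6, -0.5)

The blue cross was at (8.2, 1.6) in frame 1 and (8.8, 1.1) in frame 2.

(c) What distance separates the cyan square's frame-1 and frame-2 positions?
2.5

The cyan square moved from (9.1, 6.6) to (6.6, 6.8), a distance of √(2.5² + 0.2²) ≈ 2.5.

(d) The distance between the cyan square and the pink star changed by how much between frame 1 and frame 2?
-1.7

Distance in frame 1: 4.0. Distance in frame 2: 2.3.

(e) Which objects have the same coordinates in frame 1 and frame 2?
the pink star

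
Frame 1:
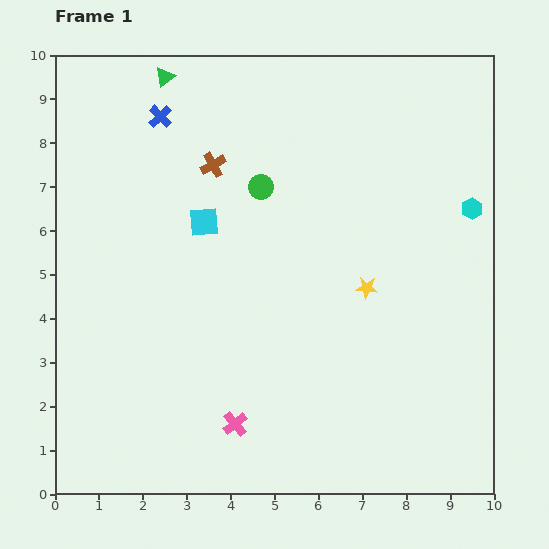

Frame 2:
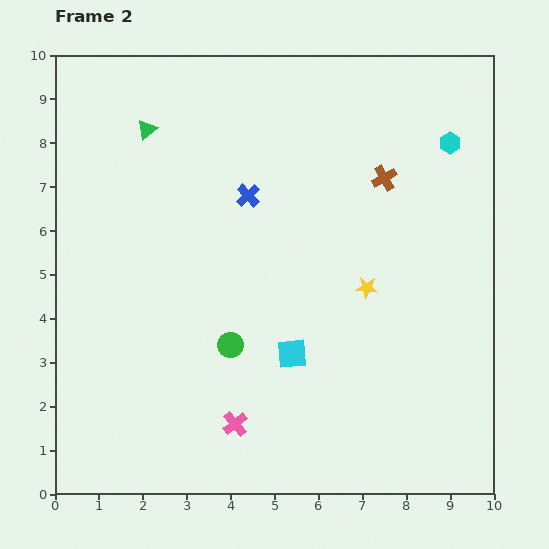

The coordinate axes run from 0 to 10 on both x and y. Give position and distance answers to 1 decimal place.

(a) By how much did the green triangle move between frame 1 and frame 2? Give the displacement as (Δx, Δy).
(-0.4, -1.2)

The green triangle was at (2.5, 9.5) in frame 1 and (2.1, 8.3) in frame 2.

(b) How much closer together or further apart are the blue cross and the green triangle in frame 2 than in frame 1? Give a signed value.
+1.8

Distance in frame 1: 0.9. Distance in frame 2: 2.7.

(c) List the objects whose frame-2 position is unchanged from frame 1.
the pink cross, the yellow star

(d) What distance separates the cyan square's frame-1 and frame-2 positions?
3.6

The cyan square moved from (3.4, 6.2) to (5.4, 3.2), a distance of √(2.0² + 3.0²) ≈ 3.6.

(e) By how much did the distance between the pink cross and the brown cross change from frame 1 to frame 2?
+0.7

Distance in frame 1: 5.9. Distance in frame 2: 6.6.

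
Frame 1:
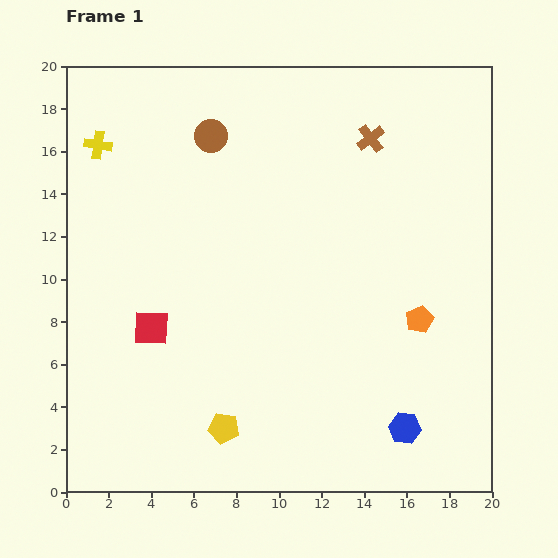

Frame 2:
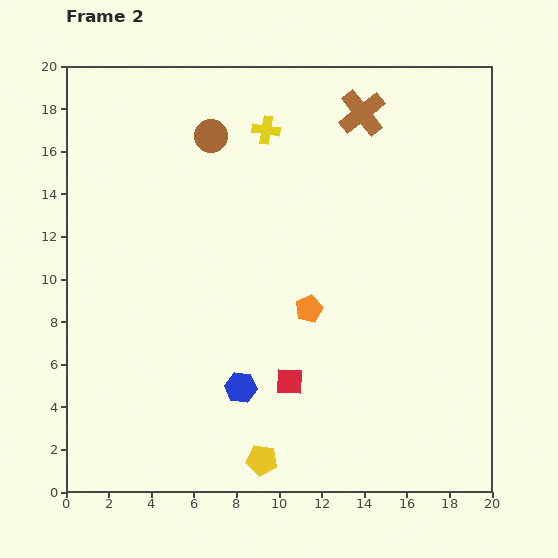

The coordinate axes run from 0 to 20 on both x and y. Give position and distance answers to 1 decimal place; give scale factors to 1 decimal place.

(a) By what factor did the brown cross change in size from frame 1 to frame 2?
1.7×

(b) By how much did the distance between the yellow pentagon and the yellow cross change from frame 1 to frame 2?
+1.0

Distance in frame 1: 14.5. Distance in frame 2: 15.5.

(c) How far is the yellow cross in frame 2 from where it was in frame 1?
7.9

The yellow cross moved from (1.5, 16.3) to (9.4, 17.0), a distance of √(7.9² + 0.7²) ≈ 7.9.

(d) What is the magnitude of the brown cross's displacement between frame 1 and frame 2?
1.3

The brown cross moved from (14.3, 16.6) to (13.9, 17.8), a distance of √(0.4² + 1.2²) ≈ 1.3.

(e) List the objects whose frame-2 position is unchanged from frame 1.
the brown circle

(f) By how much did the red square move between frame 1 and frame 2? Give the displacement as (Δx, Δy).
(6.5, -2.5)

The red square was at (4.0, 7.7) in frame 1 and (10.5, 5.2) in frame 2.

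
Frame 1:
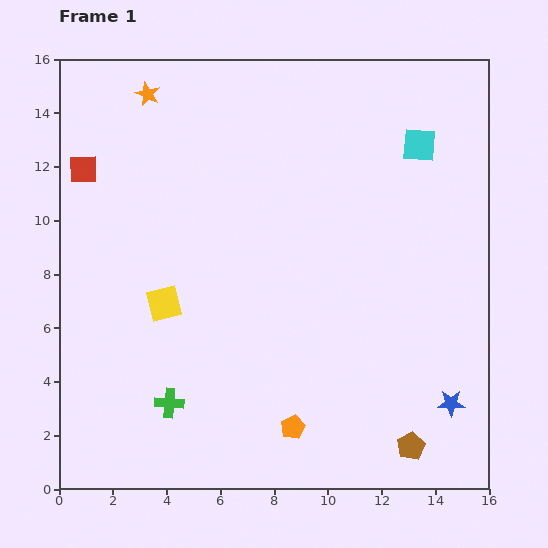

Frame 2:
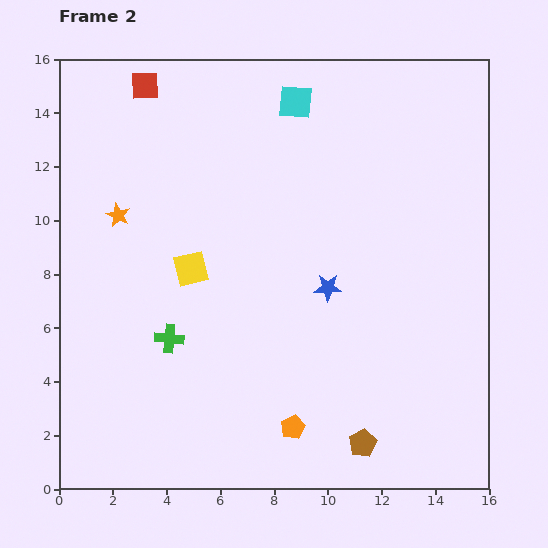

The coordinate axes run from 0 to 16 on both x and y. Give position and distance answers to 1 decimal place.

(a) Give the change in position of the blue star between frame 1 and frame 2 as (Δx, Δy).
(-4.6, 4.3)

The blue star was at (14.6, 3.2) in frame 1 and (10.0, 7.5) in frame 2.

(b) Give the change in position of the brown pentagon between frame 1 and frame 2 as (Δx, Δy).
(-1.8, 0.1)

The brown pentagon was at (13.1, 1.6) in frame 1 and (11.3, 1.7) in frame 2.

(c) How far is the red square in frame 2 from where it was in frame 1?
3.9

The red square moved from (0.9, 11.9) to (3.2, 15.0), a distance of √(2.3² + 3.1²) ≈ 3.9.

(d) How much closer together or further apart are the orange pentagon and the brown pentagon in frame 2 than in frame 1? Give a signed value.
-1.8

Distance in frame 1: 4.5. Distance in frame 2: 2.7.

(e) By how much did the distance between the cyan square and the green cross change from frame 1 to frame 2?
-3.4

Distance in frame 1: 13.4. Distance in frame 2: 10.0.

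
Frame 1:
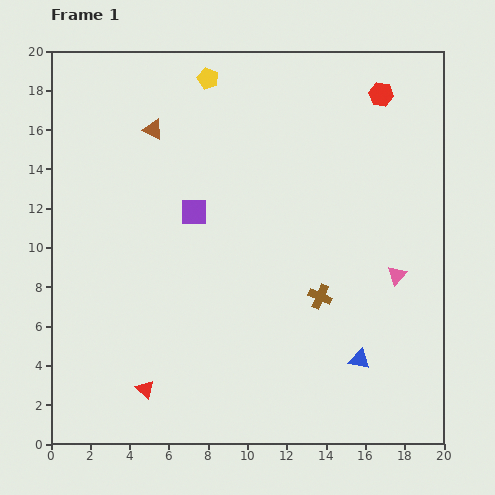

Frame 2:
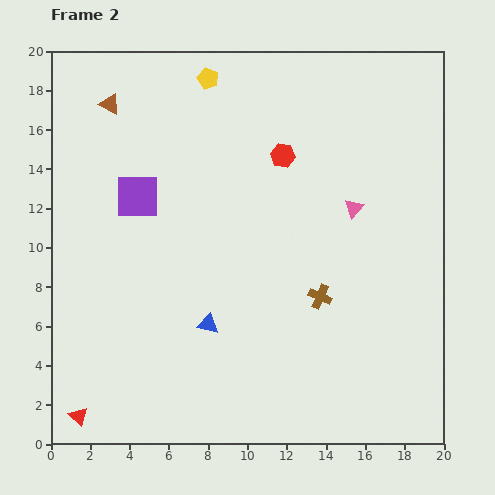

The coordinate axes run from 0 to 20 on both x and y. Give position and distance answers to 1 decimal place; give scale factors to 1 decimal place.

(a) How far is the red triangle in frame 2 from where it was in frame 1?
3.7

The red triangle moved from (4.8, 2.8) to (1.4, 1.4), a distance of √(3.4² + 1.4²) ≈ 3.7.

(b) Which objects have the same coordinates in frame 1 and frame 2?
the yellow pentagon, the brown cross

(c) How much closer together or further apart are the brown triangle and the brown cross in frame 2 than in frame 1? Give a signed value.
+2.5

Distance in frame 1: 12.0. Distance in frame 2: 14.5.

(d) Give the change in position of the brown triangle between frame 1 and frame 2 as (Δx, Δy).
(-2.2, 1.3)

The brown triangle was at (5.2, 16.0) in frame 1 and (3.0, 17.3) in frame 2.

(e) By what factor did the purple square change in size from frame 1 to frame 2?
1.7×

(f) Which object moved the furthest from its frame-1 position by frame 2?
the blue triangle

(moved 7.9; next 5.9)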